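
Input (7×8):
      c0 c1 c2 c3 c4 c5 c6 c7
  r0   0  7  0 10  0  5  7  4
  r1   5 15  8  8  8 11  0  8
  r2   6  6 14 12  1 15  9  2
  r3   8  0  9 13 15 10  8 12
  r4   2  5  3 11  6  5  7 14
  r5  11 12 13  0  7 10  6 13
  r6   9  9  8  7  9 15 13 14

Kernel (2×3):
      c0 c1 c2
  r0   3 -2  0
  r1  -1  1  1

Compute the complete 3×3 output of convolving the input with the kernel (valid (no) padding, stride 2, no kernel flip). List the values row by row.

4 -12 -7
7 37 -24
10 -19 17

Output[0,0]: The receptive field on the input at this output position is [0 7 0 / 5 15 8]. Elementwise product with the kernel and sum: 0·3 + 7·-2 + 5·-1 + 15·1 + 8·1.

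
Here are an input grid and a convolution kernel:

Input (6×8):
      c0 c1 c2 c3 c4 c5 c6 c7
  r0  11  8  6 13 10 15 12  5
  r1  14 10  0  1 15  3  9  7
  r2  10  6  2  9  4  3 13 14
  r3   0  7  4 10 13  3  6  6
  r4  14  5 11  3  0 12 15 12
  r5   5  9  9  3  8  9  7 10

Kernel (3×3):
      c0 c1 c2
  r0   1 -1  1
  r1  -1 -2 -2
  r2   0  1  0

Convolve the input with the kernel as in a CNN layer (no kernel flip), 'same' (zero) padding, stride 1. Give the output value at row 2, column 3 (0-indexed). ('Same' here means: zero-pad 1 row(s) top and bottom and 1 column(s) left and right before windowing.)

The receptive field on the zero-padded input at this output position is [0 1 15 / 2 9 4 / 4 10 13]. Elementwise product with the kernel and sum: 0·1 + 1·-1 + 15·1 + 2·-1 + 9·-2 + 4·-2 + 10·1.

-4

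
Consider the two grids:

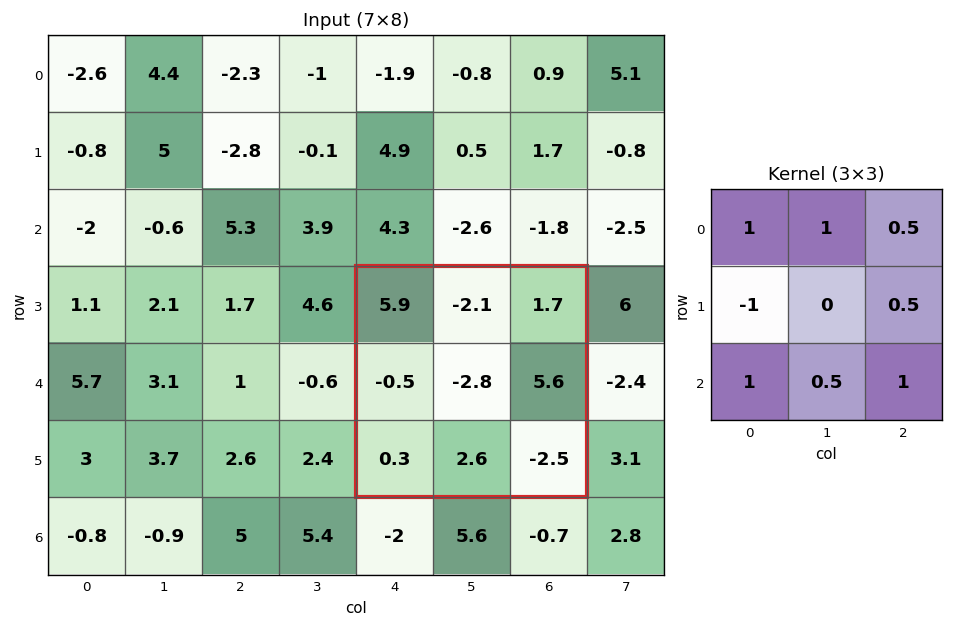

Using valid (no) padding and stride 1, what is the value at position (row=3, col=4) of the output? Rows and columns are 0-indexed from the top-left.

7.05

The receptive field on the input at this output position is [5.9 -2.1 1.7 / -0.5 -2.8 5.6 / 0.3 2.6 -2.5]. Elementwise product with the kernel and sum: 5.9·1 + -2.1·1 + 1.7·0.5 + -0.5·-1 + 5.6·0.5 + 0.3·1 + 2.6·0.5 + -2.5·1.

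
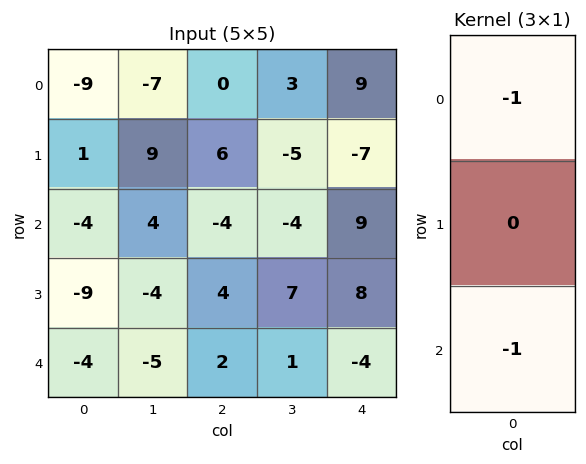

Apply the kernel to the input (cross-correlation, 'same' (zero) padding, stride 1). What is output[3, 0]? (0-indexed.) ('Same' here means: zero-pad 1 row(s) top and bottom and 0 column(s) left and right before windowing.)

The receptive field on the zero-padded input at this output position is [-4 / -9 / -4]. Elementwise product with the kernel and sum: -4·-1 + -4·-1.

8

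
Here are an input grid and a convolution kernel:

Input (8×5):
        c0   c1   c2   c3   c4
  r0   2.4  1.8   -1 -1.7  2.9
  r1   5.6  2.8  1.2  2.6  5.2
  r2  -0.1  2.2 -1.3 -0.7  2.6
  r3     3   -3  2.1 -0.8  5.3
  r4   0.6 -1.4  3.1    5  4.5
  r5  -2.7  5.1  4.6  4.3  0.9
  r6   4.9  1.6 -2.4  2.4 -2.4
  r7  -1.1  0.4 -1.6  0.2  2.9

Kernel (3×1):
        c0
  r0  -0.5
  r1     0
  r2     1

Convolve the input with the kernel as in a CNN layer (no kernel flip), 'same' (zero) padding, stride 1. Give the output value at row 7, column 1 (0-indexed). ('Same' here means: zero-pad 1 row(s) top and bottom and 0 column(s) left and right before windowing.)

-0.8

The receptive field on the zero-padded input at this output position is [1.6 / 0.4 / 0]. Elementwise product with the kernel and sum: 1.6·-0.5 + 0·1.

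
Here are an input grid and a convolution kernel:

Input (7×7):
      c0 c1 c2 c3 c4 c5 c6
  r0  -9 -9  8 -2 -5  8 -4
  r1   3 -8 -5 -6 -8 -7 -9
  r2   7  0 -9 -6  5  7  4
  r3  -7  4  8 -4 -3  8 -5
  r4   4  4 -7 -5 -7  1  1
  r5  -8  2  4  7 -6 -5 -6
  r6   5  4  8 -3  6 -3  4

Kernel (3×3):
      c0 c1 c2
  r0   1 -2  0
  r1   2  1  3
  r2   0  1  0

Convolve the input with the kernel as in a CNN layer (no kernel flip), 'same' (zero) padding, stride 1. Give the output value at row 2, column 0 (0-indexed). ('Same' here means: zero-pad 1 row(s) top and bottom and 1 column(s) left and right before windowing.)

-6

The receptive field on the zero-padded input at this output position is [0 3 -8 / 0 7 0 / 0 -7 4]. Elementwise product with the kernel and sum: 0·1 + 3·-2 + 0·2 + 7·1 + 0·3 + -7·1.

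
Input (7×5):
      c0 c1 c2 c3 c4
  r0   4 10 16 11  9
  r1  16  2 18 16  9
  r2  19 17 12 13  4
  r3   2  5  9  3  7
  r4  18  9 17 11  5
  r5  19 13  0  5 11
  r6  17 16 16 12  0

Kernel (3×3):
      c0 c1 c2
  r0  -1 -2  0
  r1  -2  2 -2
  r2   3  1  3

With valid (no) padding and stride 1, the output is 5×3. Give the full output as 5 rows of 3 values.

Output[0,0]: The receptive field on the input at this output position is [4 10 16 / 16 2 18 / 19 17 12]. Elementwise product with the kernel and sum: 4·-1 + 10·-2 + 16·-2 + 2·2 + 18·-2 + 19·3 + 17·1 + 12·3.

22 60 1
-10 -41 -5
49 38 13
6 25 1
67 21 9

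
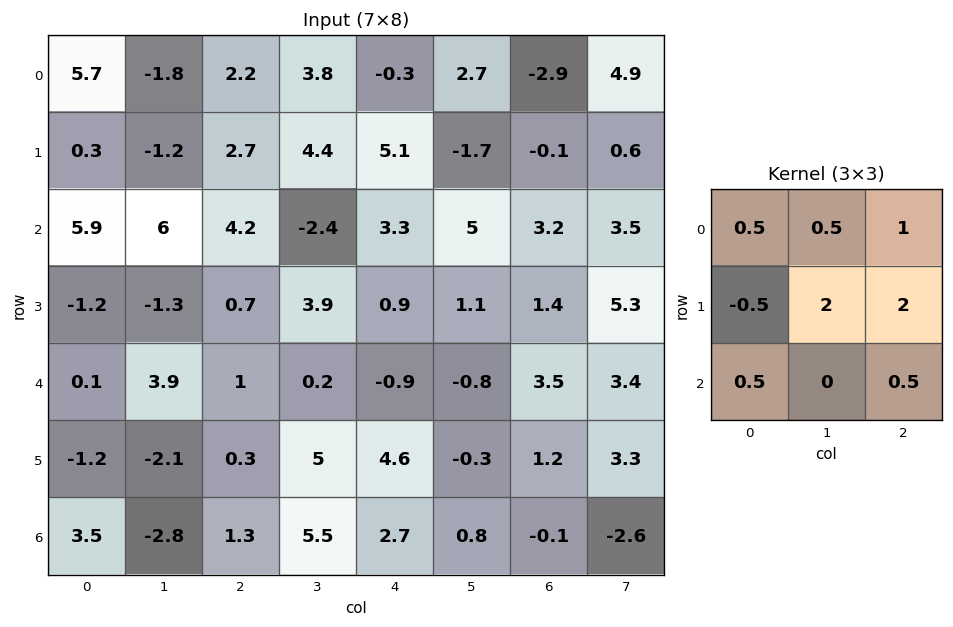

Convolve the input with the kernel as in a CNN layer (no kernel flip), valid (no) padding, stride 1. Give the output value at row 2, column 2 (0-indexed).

The receptive field on the input at this output position is [4.2 -2.4 3.3 / 0.7 3.9 0.9 / 1 0.2 -0.9]. Elementwise product with the kernel and sum: 4.2·0.5 + -2.4·0.5 + 3.3·1 + 0.7·-0.5 + 3.9·2 + 0.9·2 + 1·0.5 + -0.9·0.5.

13.5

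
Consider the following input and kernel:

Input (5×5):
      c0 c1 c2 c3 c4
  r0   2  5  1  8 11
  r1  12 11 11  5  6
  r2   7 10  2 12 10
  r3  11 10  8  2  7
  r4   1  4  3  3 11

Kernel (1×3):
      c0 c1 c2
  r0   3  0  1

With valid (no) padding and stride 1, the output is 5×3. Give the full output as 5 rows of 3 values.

7 23 14
47 38 39
23 42 16
41 32 31
6 15 20

Output[0,0]: The receptive field on the input at this output position is [2 5 1]. Elementwise product with the kernel and sum: 2·3 + 1·1.
Output[0,1]: The receptive field on the input at this output position is [5 1 8]. Elementwise product with the kernel and sum: 5·3 + 8·1.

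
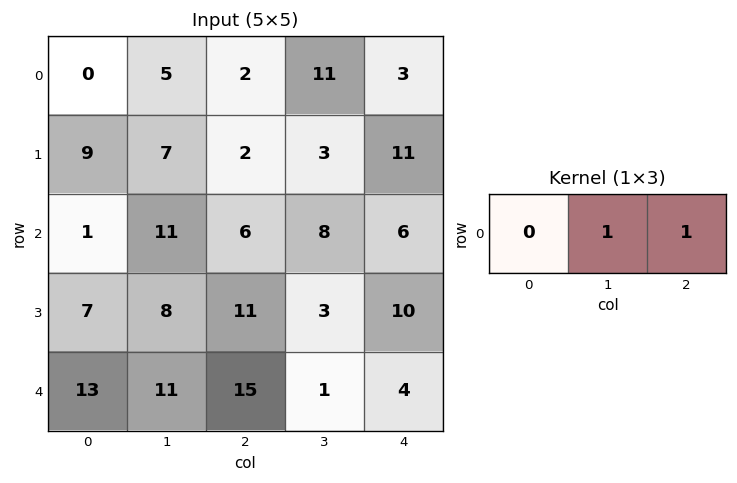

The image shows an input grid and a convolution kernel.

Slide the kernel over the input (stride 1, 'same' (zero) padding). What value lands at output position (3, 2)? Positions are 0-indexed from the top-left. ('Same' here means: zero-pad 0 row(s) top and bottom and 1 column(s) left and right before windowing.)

14

The receptive field on the zero-padded input at this output position is [8 11 3]. Elementwise product with the kernel and sum: 11·1 + 3·1.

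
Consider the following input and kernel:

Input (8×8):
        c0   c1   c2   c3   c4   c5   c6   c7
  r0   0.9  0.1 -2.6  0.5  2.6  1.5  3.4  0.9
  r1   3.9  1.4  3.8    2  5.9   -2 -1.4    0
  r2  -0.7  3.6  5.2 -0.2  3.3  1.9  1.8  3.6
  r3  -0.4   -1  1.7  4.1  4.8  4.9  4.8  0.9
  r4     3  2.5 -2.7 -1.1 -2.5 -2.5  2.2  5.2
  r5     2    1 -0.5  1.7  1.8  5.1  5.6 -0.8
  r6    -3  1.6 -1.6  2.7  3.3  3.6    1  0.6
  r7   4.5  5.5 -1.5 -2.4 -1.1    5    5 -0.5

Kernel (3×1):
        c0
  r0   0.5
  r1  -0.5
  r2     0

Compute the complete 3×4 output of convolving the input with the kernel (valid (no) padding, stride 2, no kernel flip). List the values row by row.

Output[0,0]: The receptive field on the input at this output position is [0.9 / 3.9 / -0.7]. Elementwise product with the kernel and sum: 0.9·0.5 + 3.9·-0.5.

-1.5 -3.2 -1.65 2.4
-0.15 1.75 -0.75 -1.5
0.5 -1.1 -2.15 -1.7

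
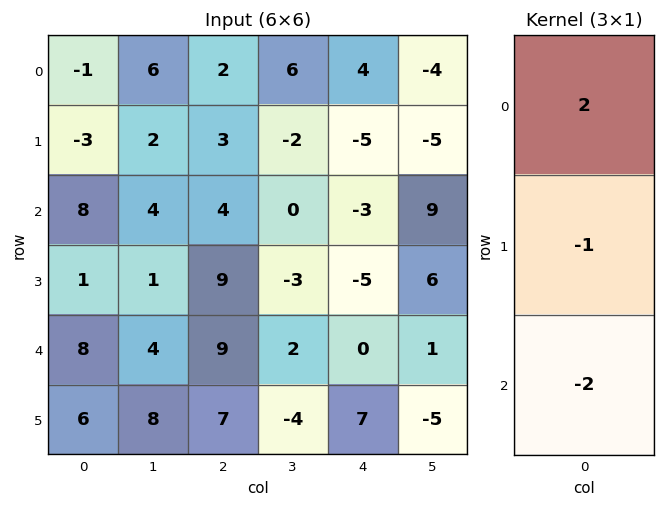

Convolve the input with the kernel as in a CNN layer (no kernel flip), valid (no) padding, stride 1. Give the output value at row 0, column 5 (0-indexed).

-21

The receptive field on the input at this output position is [-4 / -5 / 9]. Elementwise product with the kernel and sum: -4·2 + -5·-1 + 9·-2.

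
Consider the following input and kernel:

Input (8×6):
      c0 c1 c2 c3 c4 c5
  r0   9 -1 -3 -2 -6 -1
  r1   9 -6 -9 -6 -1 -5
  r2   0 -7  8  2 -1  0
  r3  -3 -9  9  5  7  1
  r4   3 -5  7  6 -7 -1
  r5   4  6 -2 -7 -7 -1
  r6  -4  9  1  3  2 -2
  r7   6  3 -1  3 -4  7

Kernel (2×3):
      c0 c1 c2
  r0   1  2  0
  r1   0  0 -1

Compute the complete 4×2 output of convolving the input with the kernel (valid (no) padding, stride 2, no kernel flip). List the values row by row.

Output[0,0]: The receptive field on the input at this output position is [9 -1 -3 / 9 -6 -9]. Elementwise product with the kernel and sum: 9·1 + -1·2 + -9·-1.
Output[0,1]: The receptive field on the input at this output position is [-3 -2 -6 / -9 -6 -1]. Elementwise product with the kernel and sum: -3·1 + -2·2 + -1·-1.

16 -6
-23 5
-5 26
15 11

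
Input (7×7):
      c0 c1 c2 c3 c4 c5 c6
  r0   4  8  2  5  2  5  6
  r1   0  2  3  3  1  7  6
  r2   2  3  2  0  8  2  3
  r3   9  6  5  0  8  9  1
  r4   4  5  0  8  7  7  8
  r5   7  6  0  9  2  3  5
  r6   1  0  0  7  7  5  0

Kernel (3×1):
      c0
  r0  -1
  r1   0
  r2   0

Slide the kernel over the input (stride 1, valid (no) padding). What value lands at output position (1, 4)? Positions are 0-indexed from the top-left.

The receptive field on the input at this output position is [1 / 8 / 8]. Elementwise product with the kernel and sum: 1·-1.

-1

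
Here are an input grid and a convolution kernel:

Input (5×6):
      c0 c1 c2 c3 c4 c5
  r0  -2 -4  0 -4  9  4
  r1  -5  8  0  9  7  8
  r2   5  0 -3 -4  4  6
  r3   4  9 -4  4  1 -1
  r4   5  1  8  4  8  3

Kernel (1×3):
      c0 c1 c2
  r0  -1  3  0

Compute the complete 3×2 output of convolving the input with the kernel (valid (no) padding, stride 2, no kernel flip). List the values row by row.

Output[0,0]: The receptive field on the input at this output position is [-2 -4 0]. Elementwise product with the kernel and sum: -2·-1 + -4·3.
Output[0,1]: The receptive field on the input at this output position is [0 -4 9]. Elementwise product with the kernel and sum: 0·-1 + -4·3.

-10 -12
-5 -9
-2 4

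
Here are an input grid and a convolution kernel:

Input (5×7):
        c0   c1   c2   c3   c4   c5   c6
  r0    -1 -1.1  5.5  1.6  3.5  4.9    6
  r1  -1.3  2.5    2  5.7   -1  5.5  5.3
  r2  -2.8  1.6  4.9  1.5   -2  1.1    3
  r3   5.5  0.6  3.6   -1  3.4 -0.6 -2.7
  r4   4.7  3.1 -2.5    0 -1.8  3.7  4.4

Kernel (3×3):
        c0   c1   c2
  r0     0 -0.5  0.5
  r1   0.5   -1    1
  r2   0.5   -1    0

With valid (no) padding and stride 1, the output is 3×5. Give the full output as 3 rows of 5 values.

Output[0,0]: The receptive field on the input at this output position is [-1 -1.1 5.5 / -1.3 2.5 2 / -2.8 1.6 4.9]. Elementwise product with the kernel and sum: -1.1·-0.5 + 5.5·0.5 + -1.3·0.5 + 2.5·-1 + 2·1 + -2.8·0.5 + 1.6·-1.
Output[0,1]: The receptive field on the input at this output position is [-1.1 5.5 1.6 / 2.5 2 5.7 / 1.6 4.9 1.5]. Elementwise product with the kernel and sum: 5.5·-0.5 + 1.6·0.5 + 2.5·0.5 + 2·-1 + 5.7·1 + 1.6·0.5 + 4.9·-1.

-0.85 -1.1 -3.8 12.8 -2.25
3.8 -4.05 -1.6 3.2 3.1
6.65 -1.95 3.2 -1.15 -4.05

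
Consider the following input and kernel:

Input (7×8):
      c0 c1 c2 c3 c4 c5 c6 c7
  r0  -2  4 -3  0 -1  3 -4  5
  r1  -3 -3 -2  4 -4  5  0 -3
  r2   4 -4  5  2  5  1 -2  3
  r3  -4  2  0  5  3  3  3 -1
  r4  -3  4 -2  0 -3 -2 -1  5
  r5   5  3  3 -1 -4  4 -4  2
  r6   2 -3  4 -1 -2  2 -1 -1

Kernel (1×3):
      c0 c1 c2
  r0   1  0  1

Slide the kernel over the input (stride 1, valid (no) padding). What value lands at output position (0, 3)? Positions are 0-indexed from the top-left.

The receptive field on the input at this output position is [0 -1 3]. Elementwise product with the kernel and sum: 0·1 + 3·1.

3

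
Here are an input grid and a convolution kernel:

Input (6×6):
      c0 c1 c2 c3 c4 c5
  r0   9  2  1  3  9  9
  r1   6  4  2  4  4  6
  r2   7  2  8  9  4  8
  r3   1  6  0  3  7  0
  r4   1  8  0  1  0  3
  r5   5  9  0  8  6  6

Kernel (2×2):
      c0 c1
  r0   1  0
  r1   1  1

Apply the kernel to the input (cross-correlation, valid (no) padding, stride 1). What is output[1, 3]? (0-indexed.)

The receptive field on the input at this output position is [4 4 / 9 4]. Elementwise product with the kernel and sum: 4·1 + 9·1 + 4·1.

17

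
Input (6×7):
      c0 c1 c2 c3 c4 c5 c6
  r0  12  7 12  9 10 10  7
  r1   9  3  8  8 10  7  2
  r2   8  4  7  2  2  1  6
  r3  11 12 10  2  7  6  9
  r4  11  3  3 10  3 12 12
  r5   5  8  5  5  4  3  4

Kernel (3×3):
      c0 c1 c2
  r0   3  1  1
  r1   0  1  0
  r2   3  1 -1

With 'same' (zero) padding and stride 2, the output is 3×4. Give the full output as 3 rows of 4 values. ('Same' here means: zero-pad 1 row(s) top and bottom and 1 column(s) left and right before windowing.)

18 21 37 30
19 76 50 56
31 75 38 52

Output[0,0]: The receptive field on the zero-padded input at this output position is [0 0 0 / 0 12 7 / 0 9 3]. Elementwise product with the kernel and sum: 0·3 + 0·1 + 0·1 + 12·1 + 0·3 + 9·1 + 3·-1.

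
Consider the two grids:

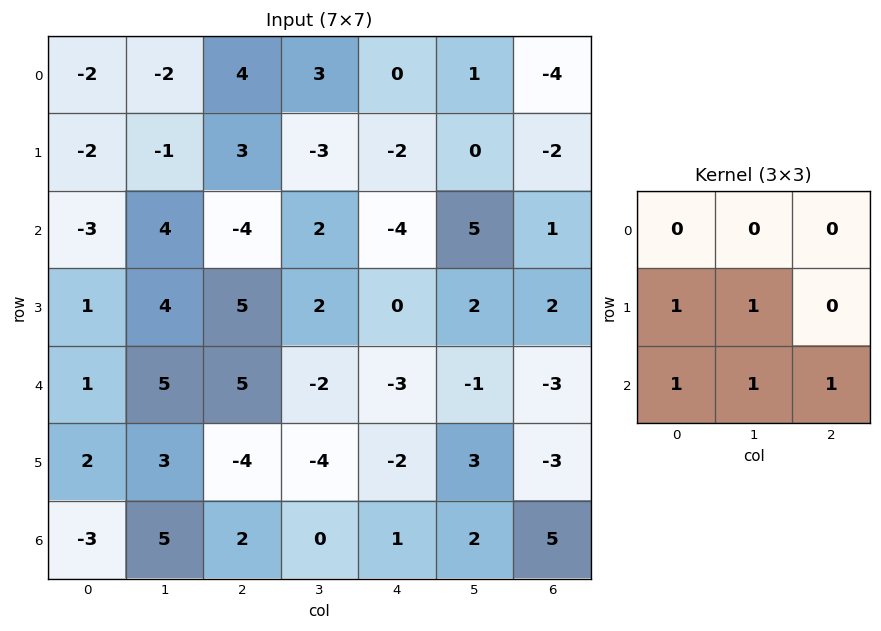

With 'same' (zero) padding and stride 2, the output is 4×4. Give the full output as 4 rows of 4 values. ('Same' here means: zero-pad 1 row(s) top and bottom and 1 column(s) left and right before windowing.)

Output[0,0]: The receptive field on the zero-padded input at this output position is [0 0 0 / 0 -2 -2 / 0 -2 -1]. Elementwise product with the kernel and sum: 0·1 + -2·1 + 0·1 + -2·1 + -1·1.

-5 1 -2 -5
2 11 2 10
6 5 -8 -4
-3 7 1 7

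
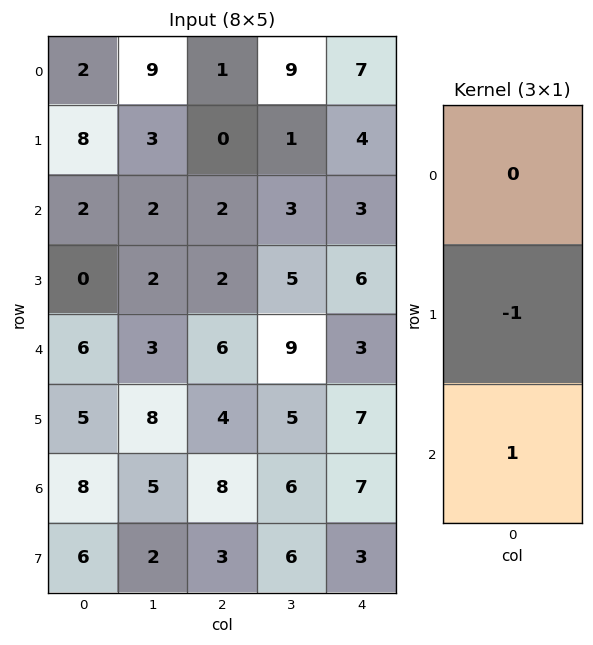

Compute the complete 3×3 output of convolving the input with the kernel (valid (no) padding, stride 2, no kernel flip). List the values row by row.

Output[0,0]: The receptive field on the input at this output position is [2 / 8 / 2]. Elementwise product with the kernel and sum: 8·-1 + 2·1.

-6 2 -1
6 4 -3
3 4 0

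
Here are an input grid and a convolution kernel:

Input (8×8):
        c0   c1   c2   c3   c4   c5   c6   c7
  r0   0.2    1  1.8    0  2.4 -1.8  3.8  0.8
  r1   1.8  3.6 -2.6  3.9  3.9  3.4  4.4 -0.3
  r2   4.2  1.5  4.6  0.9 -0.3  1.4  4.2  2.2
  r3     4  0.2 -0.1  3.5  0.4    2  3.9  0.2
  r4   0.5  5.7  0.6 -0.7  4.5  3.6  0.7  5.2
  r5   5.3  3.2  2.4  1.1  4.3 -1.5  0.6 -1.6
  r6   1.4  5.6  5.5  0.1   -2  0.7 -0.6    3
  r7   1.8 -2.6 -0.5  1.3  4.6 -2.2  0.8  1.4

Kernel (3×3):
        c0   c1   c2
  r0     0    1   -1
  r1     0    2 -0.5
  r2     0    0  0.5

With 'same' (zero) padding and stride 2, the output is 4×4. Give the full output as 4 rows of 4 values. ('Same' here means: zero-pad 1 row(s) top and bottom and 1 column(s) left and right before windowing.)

Output[0,0]: The receptive field on the zero-padded input at this output position is [0 0 0 / 0 0.2 1 / 0 1.8 3.6]. Elementwise product with the kernel and sum: 0·1 + 0·-1 + 0.2·2 + 1·-0.5 + 3.6·0.5.

1.7 5.55 7.4 7.05
5.95 4 0.2 12.1
3.55 -1.5 4.85 1.7
0.8 12.9 0.35 0.2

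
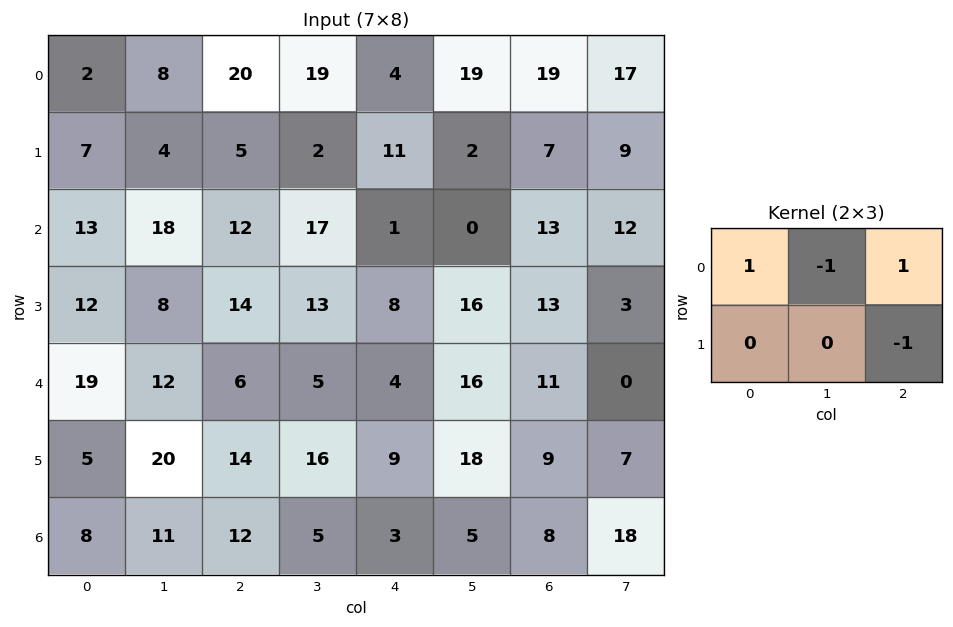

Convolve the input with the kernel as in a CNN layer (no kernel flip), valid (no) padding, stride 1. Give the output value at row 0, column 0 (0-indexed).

The receptive field on the input at this output position is [2 8 20 / 7 4 5]. Elementwise product with the kernel and sum: 2·1 + 8·-1 + 20·1 + 5·-1.

9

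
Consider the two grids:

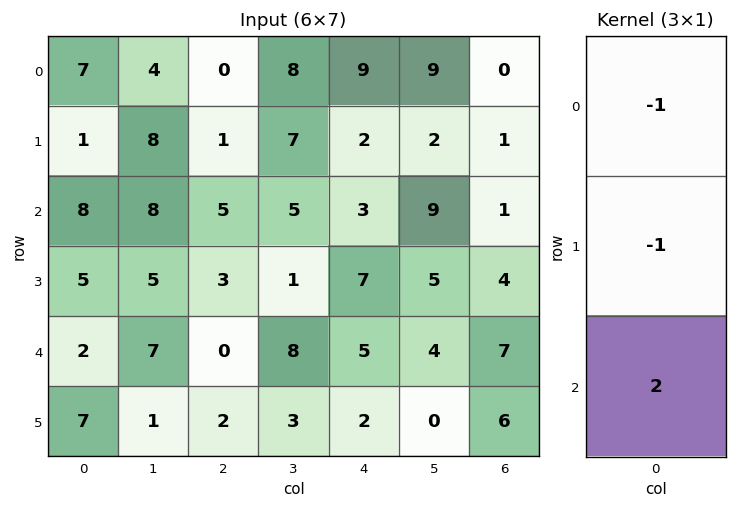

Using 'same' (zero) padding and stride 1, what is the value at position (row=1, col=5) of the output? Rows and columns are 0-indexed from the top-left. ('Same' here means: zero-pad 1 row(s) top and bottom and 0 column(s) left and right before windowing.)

The receptive field on the zero-padded input at this output position is [9 / 2 / 9]. Elementwise product with the kernel and sum: 9·-1 + 2·-1 + 9·2.

7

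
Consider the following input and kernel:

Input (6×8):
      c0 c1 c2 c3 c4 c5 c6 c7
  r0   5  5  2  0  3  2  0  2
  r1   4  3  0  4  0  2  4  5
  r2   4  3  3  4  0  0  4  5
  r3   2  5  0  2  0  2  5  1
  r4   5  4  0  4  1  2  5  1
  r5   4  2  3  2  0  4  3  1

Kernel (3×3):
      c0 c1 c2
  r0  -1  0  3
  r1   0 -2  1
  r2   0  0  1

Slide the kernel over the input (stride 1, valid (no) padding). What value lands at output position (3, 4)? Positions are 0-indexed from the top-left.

19

The receptive field on the input at this output position is [0 2 5 / 1 2 5 / 0 4 3]. Elementwise product with the kernel and sum: 0·-1 + 5·3 + 2·-2 + 5·1 + 3·1.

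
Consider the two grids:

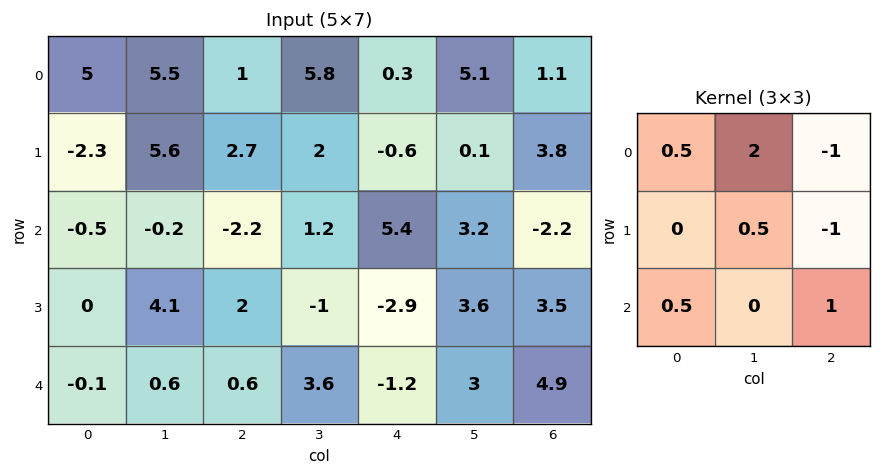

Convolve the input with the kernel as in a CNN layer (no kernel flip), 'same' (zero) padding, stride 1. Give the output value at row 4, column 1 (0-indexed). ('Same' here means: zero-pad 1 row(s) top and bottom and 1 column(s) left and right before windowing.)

The receptive field on the zero-padded input at this output position is [0 4.1 2 / -0.1 0.6 0.6 / 0 0 0]. Elementwise product with the kernel and sum: 0·0.5 + 4.1·2 + 2·-1 + 0.6·0.5 + 0.6·-1 + 0·0.5 + 0·1.

5.9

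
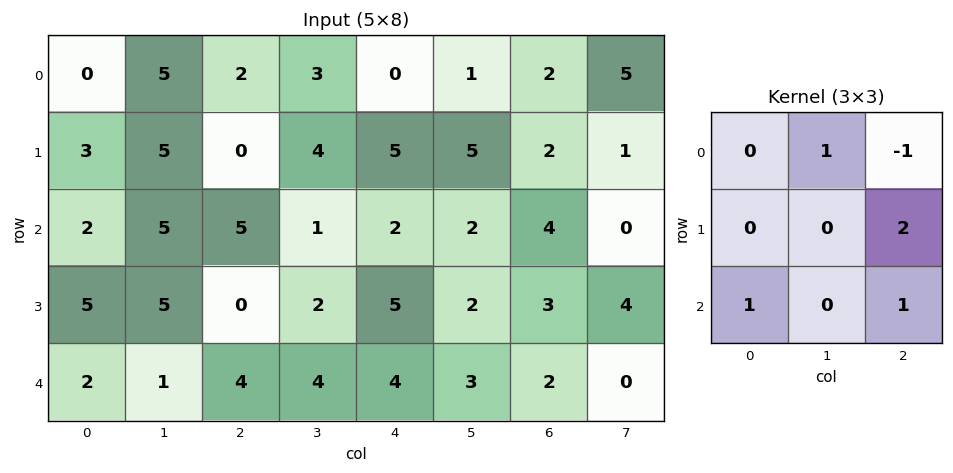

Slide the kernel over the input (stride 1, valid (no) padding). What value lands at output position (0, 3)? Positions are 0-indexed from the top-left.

12

The receptive field on the input at this output position is [3 0 1 / 4 5 5 / 1 2 2]. Elementwise product with the kernel and sum: 0·1 + 1·-1 + 5·2 + 1·1 + 2·1.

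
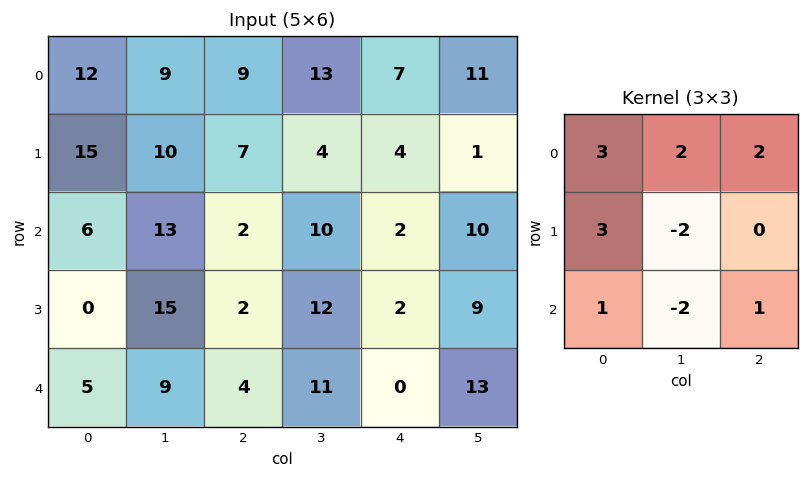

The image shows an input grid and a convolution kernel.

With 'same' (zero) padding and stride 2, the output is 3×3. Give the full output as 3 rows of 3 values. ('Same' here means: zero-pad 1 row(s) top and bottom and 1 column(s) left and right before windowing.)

-44 9 22
53 110 65
20 92 91

Output[0,0]: The receptive field on the zero-padded input at this output position is [0 0 0 / 0 12 9 / 0 15 10]. Elementwise product with the kernel and sum: 0·3 + 0·2 + 0·2 + 0·3 + 12·-2 + 0·1 + 15·-2 + 10·1.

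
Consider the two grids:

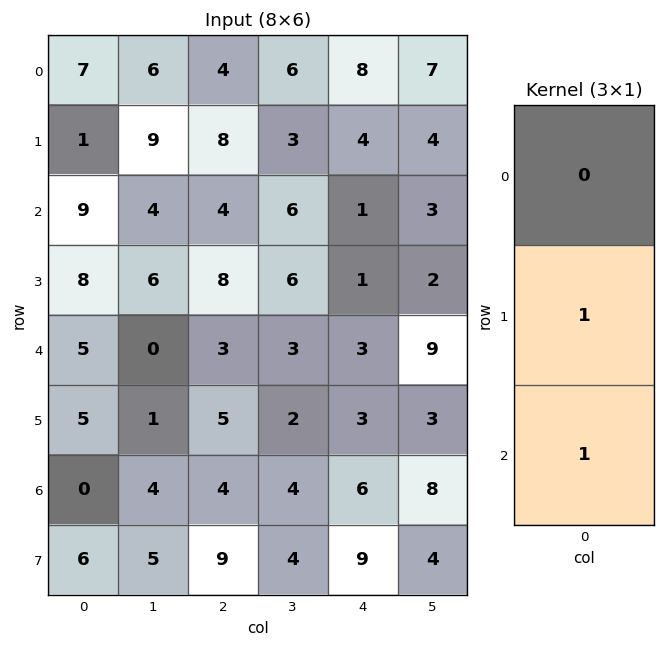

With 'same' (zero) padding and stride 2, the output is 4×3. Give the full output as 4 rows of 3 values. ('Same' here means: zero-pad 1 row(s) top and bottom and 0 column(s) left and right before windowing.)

Output[0,0]: The receptive field on the zero-padded input at this output position is [0 / 7 / 1]. Elementwise product with the kernel and sum: 7·1 + 1·1.
Output[0,1]: The receptive field on the zero-padded input at this output position is [0 / 4 / 8]. Elementwise product with the kernel and sum: 4·1 + 8·1.

8 12 12
17 12 2
10 8 6
6 13 15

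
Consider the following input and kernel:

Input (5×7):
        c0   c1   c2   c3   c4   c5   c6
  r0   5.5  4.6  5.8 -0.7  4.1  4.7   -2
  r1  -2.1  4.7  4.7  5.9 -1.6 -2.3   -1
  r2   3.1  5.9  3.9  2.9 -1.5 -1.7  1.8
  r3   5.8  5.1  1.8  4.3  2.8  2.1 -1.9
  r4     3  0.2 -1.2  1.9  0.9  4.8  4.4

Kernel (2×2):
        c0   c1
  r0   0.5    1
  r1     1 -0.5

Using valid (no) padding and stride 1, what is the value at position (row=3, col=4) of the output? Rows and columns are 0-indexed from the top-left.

The receptive field on the input at this output position is [2.8 2.1 / 0.9 4.8]. Elementwise product with the kernel and sum: 2.8·0.5 + 2.1·1 + 0.9·1 + 4.8·-0.5.

2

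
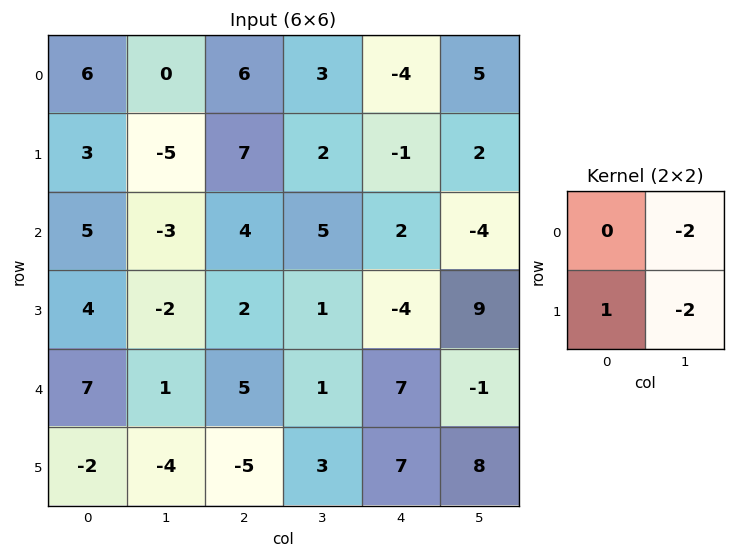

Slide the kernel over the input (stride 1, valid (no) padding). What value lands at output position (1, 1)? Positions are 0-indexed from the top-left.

The receptive field on the input at this output position is [-5 7 / -3 4]. Elementwise product with the kernel and sum: 7·-2 + -3·1 + 4·-2.

-25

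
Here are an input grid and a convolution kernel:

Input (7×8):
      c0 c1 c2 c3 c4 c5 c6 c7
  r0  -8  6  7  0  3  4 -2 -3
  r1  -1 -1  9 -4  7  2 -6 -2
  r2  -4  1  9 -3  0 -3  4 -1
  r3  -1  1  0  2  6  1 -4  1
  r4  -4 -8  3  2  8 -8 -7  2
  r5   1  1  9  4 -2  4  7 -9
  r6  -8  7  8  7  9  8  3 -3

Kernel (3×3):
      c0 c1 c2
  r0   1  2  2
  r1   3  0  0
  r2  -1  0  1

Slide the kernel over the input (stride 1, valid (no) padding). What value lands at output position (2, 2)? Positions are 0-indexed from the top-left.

8

The receptive field on the input at this output position is [9 -3 0 / 0 2 6 / 3 2 8]. Elementwise product with the kernel and sum: 9·1 + -3·2 + 0·2 + 0·3 + 3·-1 + 8·1.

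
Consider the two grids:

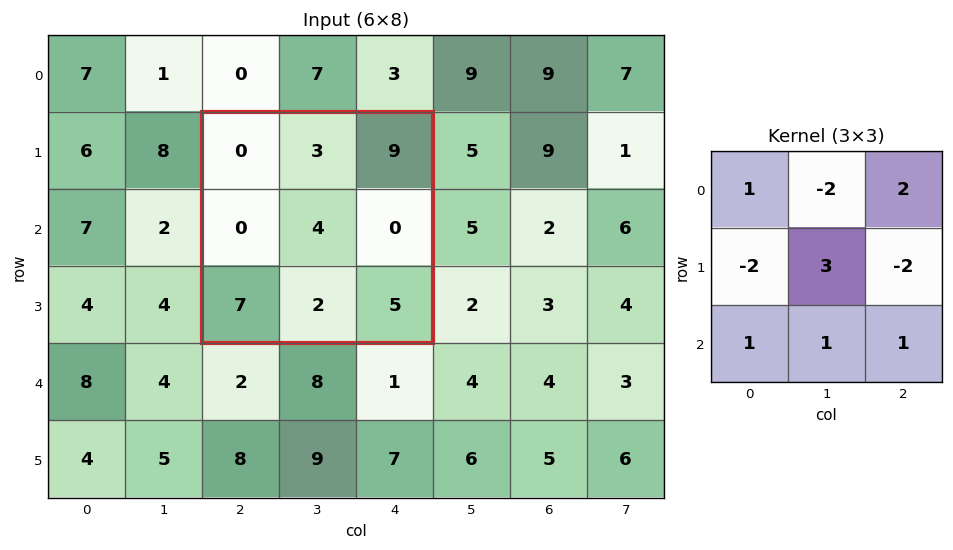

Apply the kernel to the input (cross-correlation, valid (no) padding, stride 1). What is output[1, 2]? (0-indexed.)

38

The receptive field on the input at this output position is [0 3 9 / 0 4 0 / 7 2 5]. Elementwise product with the kernel and sum: 0·1 + 3·-2 + 9·2 + 0·-2 + 4·3 + 0·-2 + 7·1 + 2·1 + 5·1.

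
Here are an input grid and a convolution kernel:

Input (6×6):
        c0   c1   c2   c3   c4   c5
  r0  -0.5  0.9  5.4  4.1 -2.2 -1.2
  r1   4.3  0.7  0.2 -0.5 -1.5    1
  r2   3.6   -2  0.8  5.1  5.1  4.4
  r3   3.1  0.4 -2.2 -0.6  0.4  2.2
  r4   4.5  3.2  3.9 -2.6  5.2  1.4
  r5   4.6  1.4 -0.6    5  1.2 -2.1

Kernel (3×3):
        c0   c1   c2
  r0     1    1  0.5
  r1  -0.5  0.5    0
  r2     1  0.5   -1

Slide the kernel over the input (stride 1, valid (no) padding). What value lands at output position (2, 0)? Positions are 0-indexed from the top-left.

2.85

The receptive field on the input at this output position is [3.6 -2 0.8 / 3.1 0.4 -2.2 / 4.5 3.2 3.9]. Elementwise product with the kernel and sum: 3.6·1 + -2·1 + 0.8·0.5 + 3.1·-0.5 + 0.4·0.5 + 4.5·1 + 3.2·0.5 + 3.9·-1.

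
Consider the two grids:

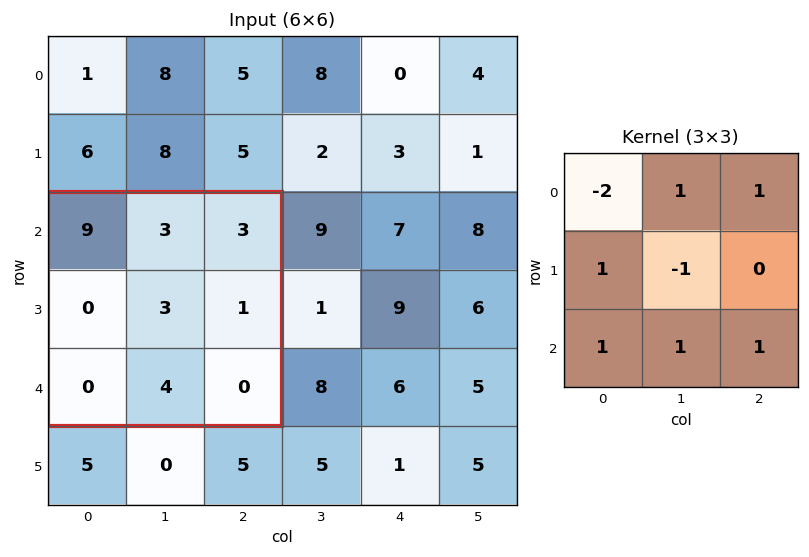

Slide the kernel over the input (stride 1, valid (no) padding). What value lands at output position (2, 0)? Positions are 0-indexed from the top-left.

-11

The receptive field on the input at this output position is [9 3 3 / 0 3 1 / 0 4 0]. Elementwise product with the kernel and sum: 9·-2 + 3·1 + 3·1 + 0·1 + 3·-1 + 0·1 + 4·1 + 0·1.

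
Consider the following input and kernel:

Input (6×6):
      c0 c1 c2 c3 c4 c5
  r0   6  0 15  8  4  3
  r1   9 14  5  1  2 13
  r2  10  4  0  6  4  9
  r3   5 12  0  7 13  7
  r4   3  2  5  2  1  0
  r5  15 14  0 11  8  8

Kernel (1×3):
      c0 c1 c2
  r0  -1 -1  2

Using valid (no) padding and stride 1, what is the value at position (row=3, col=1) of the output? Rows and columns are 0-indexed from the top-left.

The receptive field on the input at this output position is [12 0 7]. Elementwise product with the kernel and sum: 12·-1 + 0·-1 + 7·2.

2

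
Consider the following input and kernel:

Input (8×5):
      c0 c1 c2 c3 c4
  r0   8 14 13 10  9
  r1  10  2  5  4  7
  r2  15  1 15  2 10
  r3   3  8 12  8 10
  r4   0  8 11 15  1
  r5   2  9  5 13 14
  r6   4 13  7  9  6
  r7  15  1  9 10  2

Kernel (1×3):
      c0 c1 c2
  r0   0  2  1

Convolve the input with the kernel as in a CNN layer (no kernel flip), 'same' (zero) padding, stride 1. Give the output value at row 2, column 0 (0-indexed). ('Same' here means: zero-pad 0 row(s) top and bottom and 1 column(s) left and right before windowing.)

The receptive field on the zero-padded input at this output position is [0 15 1]. Elementwise product with the kernel and sum: 15·2 + 1·1.

31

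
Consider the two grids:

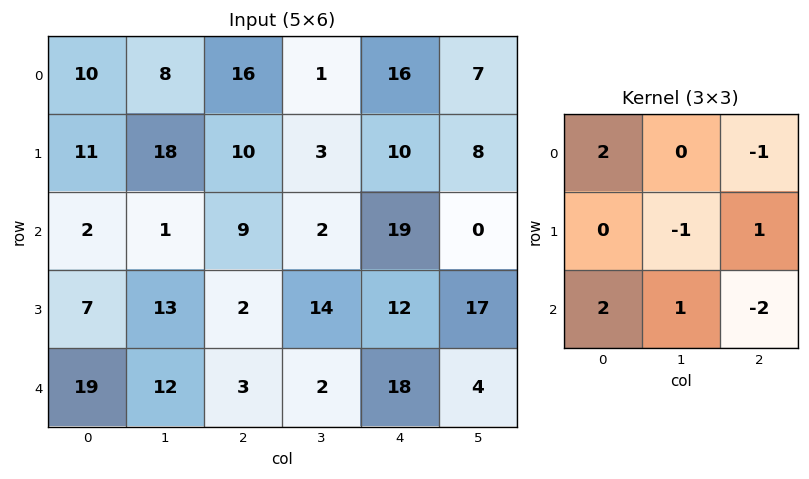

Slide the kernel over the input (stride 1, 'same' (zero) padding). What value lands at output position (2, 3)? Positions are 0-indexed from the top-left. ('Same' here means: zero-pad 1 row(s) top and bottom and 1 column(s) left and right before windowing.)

The receptive field on the zero-padded input at this output position is [10 3 10 / 9 2 19 / 2 14 12]. Elementwise product with the kernel and sum: 10·2 + 10·-1 + 2·-1 + 19·1 + 2·2 + 14·1 + 12·-2.

21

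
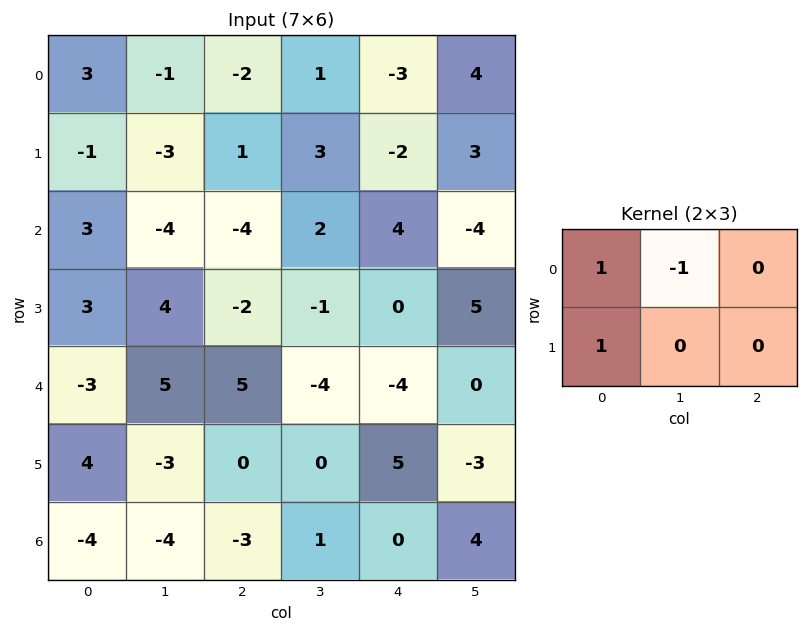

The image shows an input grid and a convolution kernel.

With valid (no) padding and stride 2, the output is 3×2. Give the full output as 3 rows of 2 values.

3 -2
10 -8
-4 9

Output[0,0]: The receptive field on the input at this output position is [3 -1 -2 / -1 -3 1]. Elementwise product with the kernel and sum: 3·1 + -1·-1 + -1·1.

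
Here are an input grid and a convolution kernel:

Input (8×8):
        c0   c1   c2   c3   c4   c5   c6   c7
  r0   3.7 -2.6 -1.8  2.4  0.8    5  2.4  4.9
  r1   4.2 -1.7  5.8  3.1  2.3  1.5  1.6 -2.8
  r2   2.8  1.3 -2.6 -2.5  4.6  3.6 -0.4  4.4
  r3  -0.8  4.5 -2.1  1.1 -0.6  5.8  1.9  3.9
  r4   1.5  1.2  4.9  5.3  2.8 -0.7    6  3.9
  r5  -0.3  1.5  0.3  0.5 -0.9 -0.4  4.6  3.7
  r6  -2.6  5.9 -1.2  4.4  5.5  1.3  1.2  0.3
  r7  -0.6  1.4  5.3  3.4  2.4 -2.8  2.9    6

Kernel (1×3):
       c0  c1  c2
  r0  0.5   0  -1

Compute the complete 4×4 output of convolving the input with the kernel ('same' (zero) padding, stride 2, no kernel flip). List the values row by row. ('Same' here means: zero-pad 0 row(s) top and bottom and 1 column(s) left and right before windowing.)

Output[0,0]: The receptive field on the zero-padded input at this output position is [0 3.7 -2.6]. Elementwise product with the kernel and sum: 0·0.5 + -2.6·-1.

2.6 -3.7 -3.8 -2.4
-1.3 3.15 -4.85 -2.6
-1.2 -4.7 3.35 -4.25
-5.9 -1.45 0.9 0.35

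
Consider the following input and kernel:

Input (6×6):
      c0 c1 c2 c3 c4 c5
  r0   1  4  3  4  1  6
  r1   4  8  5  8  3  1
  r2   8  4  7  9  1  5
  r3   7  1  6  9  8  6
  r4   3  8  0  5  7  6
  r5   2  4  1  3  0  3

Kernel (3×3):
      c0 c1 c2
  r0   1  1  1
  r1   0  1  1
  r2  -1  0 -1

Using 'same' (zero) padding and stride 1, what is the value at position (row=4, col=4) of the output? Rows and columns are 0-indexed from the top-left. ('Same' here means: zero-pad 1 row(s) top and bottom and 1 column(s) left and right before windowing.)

30

The receptive field on the zero-padded input at this output position is [9 8 6 / 5 7 6 / 3 0 3]. Elementwise product with the kernel and sum: 9·1 + 8·1 + 6·1 + 7·1 + 6·1 + 3·-1 + 3·-1.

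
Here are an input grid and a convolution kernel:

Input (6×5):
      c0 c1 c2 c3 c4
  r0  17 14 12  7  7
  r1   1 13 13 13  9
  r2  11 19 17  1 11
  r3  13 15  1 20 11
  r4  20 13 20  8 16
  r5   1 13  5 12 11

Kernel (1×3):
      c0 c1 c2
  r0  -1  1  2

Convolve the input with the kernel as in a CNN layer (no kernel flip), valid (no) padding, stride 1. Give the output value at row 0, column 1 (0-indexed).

12

The receptive field on the input at this output position is [14 12 7]. Elementwise product with the kernel and sum: 14·-1 + 12·1 + 7·2.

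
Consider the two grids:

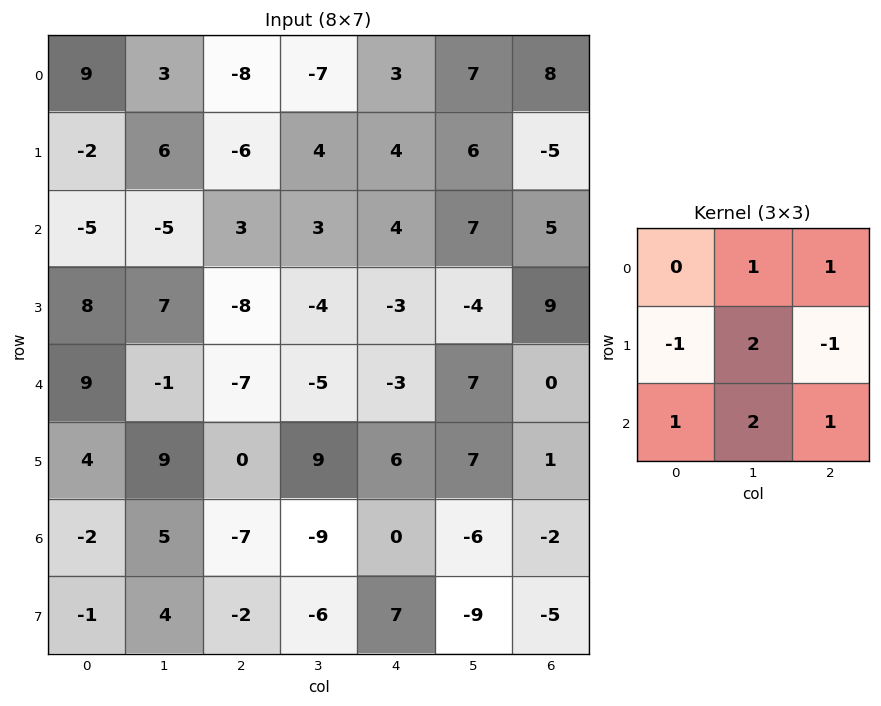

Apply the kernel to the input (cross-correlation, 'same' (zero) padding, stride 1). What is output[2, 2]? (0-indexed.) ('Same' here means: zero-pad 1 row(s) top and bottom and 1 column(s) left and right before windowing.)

-7

The receptive field on the zero-padded input at this output position is [6 -6 4 / -5 3 3 / 7 -8 -4]. Elementwise product with the kernel and sum: -6·1 + 4·1 + -5·-1 + 3·2 + 3·-1 + 7·1 + -8·2 + -4·1.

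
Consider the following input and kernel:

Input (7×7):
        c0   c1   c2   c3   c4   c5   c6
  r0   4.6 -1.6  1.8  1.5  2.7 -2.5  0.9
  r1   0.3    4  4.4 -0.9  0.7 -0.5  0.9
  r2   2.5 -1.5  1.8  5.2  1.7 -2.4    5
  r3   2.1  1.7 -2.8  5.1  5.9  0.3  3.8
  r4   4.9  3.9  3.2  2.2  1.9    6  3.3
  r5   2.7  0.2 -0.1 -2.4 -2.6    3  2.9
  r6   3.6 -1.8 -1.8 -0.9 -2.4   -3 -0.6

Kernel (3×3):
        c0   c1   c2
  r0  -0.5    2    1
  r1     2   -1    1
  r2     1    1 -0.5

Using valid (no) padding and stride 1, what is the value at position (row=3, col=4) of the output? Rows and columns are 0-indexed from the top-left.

The receptive field on the input at this output position is [5.9 0.3 3.8 / 1.9 6 3.3 / -2.6 3 2.9]. Elementwise product with the kernel and sum: 5.9·-0.5 + 0.3·2 + 3.8·1 + 1.9·2 + 6·-1 + 3.3·1 + -2.6·1 + 3·1 + 2.9·-0.5.

1.5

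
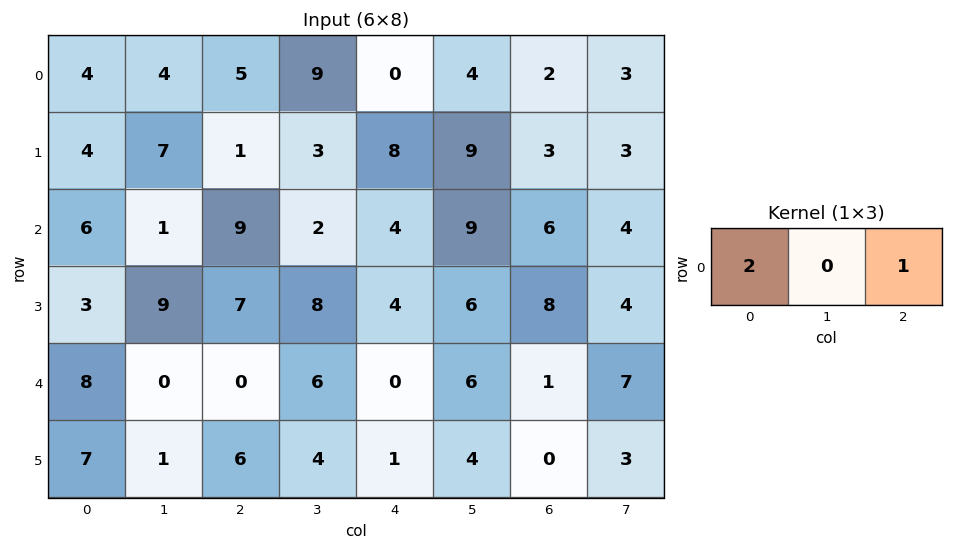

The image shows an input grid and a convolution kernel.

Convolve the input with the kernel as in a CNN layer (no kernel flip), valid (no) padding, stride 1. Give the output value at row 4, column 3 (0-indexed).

The receptive field on the input at this output position is [6 0 6]. Elementwise product with the kernel and sum: 6·2 + 6·1.

18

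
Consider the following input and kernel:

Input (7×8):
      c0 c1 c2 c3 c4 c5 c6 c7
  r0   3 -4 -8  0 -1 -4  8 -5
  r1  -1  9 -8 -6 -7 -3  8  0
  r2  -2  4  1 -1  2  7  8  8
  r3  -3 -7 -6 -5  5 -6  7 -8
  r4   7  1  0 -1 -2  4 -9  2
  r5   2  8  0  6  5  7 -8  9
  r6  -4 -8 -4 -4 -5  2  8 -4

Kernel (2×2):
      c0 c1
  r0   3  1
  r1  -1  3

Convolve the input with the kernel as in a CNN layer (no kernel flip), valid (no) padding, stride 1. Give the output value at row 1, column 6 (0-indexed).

The receptive field on the input at this output position is [8 0 / 8 8]. Elementwise product with the kernel and sum: 8·3 + 0·1 + 8·-1 + 8·3.

40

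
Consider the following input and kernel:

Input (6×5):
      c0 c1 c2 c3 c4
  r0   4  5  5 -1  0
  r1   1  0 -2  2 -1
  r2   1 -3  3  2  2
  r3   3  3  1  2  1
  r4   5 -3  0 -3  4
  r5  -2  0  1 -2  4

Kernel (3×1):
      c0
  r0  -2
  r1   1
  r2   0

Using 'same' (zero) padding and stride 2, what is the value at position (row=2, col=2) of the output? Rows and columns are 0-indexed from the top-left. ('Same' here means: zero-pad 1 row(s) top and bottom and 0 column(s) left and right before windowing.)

The receptive field on the zero-padded input at this output position is [1 / 4 / 4]. Elementwise product with the kernel and sum: 1·-2 + 4·1.

2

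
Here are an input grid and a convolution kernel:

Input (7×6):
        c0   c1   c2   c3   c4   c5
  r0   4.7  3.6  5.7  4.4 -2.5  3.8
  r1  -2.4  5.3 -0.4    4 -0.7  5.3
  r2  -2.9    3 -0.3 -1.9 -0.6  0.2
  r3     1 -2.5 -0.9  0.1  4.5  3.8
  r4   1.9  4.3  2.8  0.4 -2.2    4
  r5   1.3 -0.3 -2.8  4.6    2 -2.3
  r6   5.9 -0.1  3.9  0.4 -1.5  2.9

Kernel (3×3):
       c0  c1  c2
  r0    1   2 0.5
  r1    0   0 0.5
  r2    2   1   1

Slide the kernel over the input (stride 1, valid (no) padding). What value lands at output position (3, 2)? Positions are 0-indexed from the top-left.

1.45

The receptive field on the input at this output position is [-0.9 0.1 4.5 / 2.8 0.4 -2.2 / -2.8 4.6 2]. Elementwise product with the kernel and sum: -0.9·1 + 0.1·2 + 4.5·0.5 + -2.2·0.5 + -2.8·2 + 4.6·1 + 2·1.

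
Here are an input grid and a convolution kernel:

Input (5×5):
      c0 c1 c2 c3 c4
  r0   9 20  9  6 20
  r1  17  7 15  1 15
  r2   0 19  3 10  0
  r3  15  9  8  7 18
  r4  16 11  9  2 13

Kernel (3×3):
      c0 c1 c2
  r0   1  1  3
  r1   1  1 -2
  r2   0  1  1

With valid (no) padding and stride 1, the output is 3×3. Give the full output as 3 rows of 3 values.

Output[0,0]: The receptive field on the input at this output position is [9 20 9 / 17 7 15 / 0 19 3]. Elementwise product with the kernel and sum: 9·1 + 20·1 + 9·3 + 17·1 + 7·1 + 15·-2 + 19·1 + 3·1.

72 80 71
99 42 99
56 66 7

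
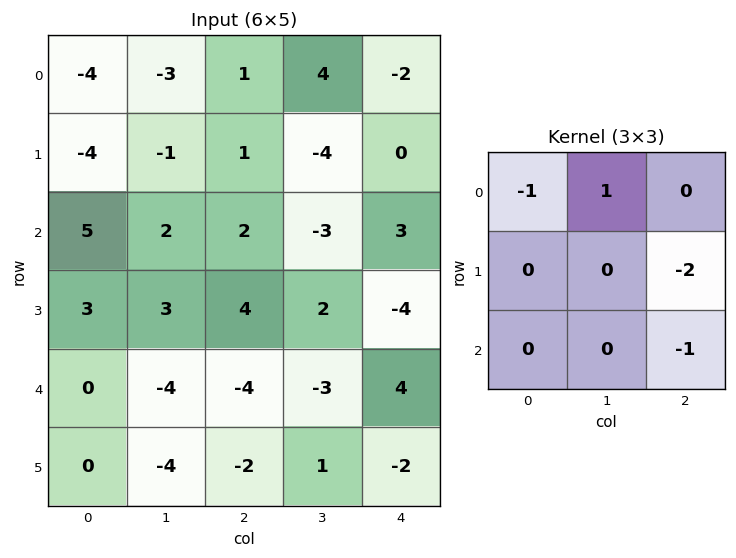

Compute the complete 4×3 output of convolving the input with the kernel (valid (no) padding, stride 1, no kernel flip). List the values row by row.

-3 15 0
-5 6 -7
-7 -1 -1
10 6 -8

Output[0,0]: The receptive field on the input at this output position is [-4 -3 1 / -4 -1 1 / 5 2 2]. Elementwise product with the kernel and sum: -4·-1 + -3·1 + 1·-2 + 2·-1.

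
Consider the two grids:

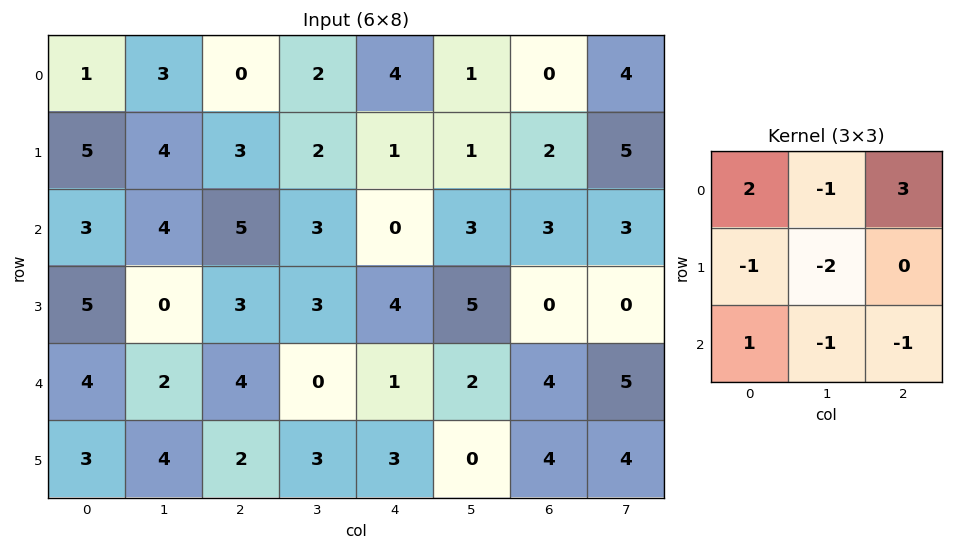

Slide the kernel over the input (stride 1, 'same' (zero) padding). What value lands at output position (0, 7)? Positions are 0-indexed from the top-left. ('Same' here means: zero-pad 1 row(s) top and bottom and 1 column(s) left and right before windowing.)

-11

The receptive field on the zero-padded input at this output position is [0 0 0 / 0 4 0 / 2 5 0]. Elementwise product with the kernel and sum: 0·2 + 0·-1 + 0·3 + 0·-1 + 4·-2 + 2·1 + 5·-1 + 0·-1.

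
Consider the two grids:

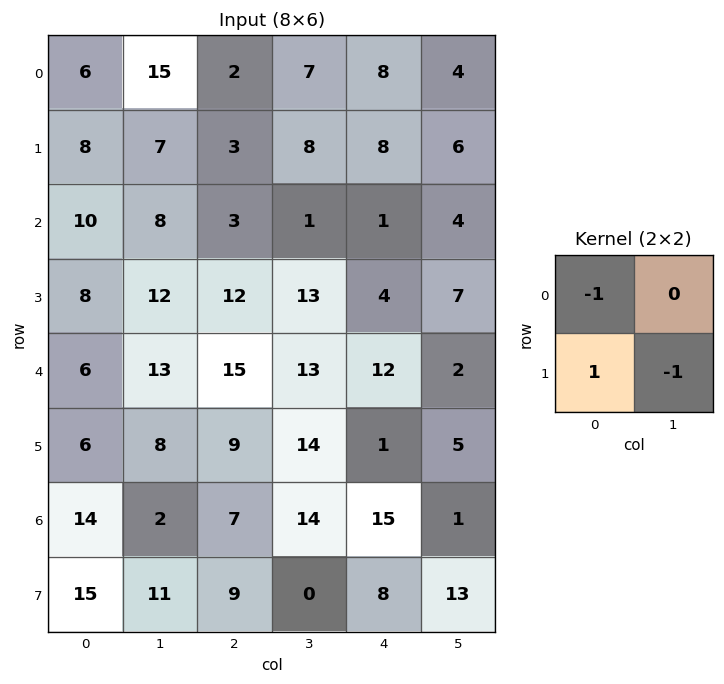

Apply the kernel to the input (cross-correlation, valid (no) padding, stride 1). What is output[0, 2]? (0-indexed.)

The receptive field on the input at this output position is [2 7 / 3 8]. Elementwise product with the kernel and sum: 2·-1 + 3·1 + 8·-1.

-7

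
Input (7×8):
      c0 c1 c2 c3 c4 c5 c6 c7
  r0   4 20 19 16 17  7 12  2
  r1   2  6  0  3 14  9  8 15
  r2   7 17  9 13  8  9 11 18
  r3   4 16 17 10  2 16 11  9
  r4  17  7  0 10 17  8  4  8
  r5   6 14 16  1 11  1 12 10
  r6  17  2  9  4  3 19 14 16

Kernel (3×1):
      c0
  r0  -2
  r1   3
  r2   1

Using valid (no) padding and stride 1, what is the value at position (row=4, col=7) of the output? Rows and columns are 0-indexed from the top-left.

The receptive field on the input at this output position is [8 / 10 / 16]. Elementwise product with the kernel and sum: 8·-2 + 10·3 + 16·1.

30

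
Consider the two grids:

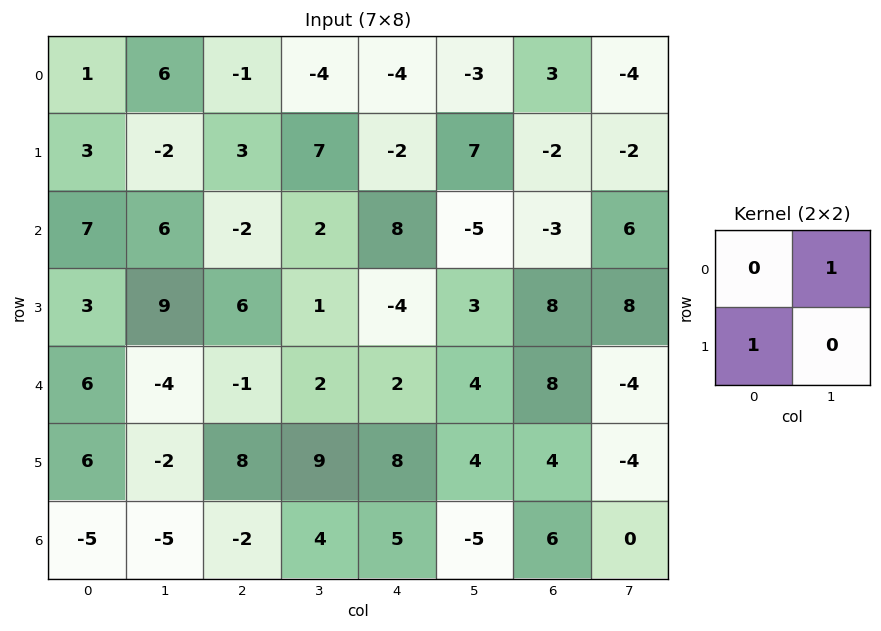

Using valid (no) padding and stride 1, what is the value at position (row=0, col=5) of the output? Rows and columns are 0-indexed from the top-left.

The receptive field on the input at this output position is [-3 3 / 7 -2]. Elementwise product with the kernel and sum: 3·1 + 7·1.

10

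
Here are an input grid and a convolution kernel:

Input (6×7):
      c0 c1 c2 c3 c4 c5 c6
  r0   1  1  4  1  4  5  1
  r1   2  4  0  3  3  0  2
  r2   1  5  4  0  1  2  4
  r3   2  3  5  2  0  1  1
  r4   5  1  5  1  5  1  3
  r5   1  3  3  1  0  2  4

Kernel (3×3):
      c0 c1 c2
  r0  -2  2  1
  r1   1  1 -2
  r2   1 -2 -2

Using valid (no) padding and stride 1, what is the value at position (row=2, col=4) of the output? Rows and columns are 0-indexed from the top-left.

The receptive field on the input at this output position is [1 2 4 / 0 1 1 / 5 1 3]. Elementwise product with the kernel and sum: 1·-2 + 2·2 + 4·1 + 0·1 + 1·1 + 1·-2 + 5·1 + 1·-2 + 3·-2.

2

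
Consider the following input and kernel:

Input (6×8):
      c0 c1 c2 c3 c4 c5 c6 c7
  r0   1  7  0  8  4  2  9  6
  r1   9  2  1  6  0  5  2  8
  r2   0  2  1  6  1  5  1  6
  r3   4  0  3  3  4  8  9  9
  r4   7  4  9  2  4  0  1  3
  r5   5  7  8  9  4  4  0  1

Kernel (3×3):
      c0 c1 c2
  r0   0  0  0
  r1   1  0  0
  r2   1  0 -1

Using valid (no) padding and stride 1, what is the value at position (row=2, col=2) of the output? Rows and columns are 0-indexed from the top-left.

8

The receptive field on the input at this output position is [1 6 1 / 3 3 4 / 9 2 4]. Elementwise product with the kernel and sum: 3·1 + 9·1 + 4·-1.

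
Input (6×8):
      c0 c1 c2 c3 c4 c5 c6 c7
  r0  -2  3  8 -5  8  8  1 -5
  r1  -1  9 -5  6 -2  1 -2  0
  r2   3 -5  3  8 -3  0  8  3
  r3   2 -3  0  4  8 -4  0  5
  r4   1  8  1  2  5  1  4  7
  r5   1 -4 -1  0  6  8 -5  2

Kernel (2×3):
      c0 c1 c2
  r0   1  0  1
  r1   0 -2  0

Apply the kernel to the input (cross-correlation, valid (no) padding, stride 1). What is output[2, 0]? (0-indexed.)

12

The receptive field on the input at this output position is [3 -5 3 / 2 -3 0]. Elementwise product with the kernel and sum: 3·1 + 3·1 + -3·-2.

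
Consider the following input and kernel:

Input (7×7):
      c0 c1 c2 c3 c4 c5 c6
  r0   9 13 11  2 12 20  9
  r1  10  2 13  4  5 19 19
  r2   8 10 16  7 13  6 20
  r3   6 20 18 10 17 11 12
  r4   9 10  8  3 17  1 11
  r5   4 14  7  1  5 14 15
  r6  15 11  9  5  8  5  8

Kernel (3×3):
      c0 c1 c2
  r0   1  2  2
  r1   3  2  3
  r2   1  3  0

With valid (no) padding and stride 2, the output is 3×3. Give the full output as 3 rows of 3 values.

168 138 211
211 198 194
154 110 152

Output[0,0]: The receptive field on the input at this output position is [9 13 11 / 10 2 13 / 8 10 16]. Elementwise product with the kernel and sum: 9·1 + 13·2 + 11·2 + 10·3 + 2·2 + 13·3 + 8·1 + 10·3.
Output[0,1]: The receptive field on the input at this output position is [11 2 12 / 13 4 5 / 16 7 13]. Elementwise product with the kernel and sum: 11·1 + 2·2 + 12·2 + 13·3 + 4·2 + 5·3 + 16·1 + 7·3.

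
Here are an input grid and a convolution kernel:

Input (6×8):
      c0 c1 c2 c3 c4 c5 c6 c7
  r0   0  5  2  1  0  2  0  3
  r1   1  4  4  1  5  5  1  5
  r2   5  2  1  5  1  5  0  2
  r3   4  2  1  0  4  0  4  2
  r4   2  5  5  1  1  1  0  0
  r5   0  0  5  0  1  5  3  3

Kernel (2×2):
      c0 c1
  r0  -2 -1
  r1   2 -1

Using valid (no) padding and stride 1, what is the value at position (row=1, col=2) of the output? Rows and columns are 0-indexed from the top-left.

-12

The receptive field on the input at this output position is [4 1 / 1 5]. Elementwise product with the kernel and sum: 4·-2 + 1·-1 + 1·2 + 5·-1.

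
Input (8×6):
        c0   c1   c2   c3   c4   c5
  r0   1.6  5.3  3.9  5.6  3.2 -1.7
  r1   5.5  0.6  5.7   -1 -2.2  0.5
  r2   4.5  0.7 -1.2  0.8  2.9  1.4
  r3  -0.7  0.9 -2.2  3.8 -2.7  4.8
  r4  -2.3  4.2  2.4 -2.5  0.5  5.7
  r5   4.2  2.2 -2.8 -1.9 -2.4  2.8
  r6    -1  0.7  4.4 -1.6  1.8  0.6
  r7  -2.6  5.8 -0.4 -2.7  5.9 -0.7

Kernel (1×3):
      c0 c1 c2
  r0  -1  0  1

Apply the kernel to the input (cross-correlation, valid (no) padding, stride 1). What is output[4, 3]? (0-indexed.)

The receptive field on the input at this output position is [-2.5 0.5 5.7]. Elementwise product with the kernel and sum: -2.5·-1 + 5.7·1.

8.2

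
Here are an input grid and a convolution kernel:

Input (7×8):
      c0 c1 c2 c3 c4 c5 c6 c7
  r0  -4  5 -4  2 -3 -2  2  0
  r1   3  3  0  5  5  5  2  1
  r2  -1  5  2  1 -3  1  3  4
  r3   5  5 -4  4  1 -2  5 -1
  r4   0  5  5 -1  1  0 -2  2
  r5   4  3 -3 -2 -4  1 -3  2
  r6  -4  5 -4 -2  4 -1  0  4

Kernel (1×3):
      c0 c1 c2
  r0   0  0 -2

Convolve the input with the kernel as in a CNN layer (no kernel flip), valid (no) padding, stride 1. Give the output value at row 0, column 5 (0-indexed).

0

The receptive field on the input at this output position is [-2 2 0]. Elementwise product with the kernel and sum: 0·-2.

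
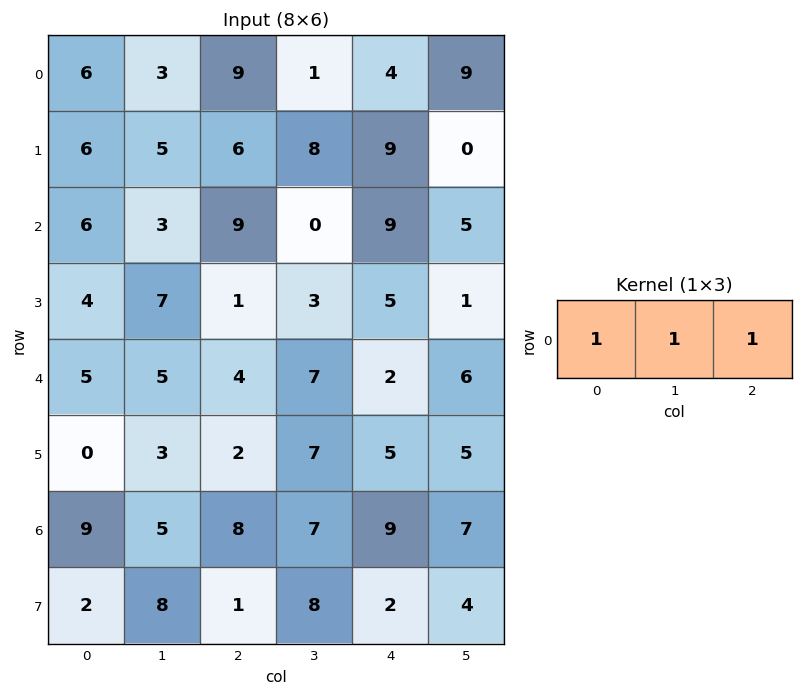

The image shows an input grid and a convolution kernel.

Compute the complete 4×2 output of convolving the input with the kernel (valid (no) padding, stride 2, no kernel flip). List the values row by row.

Output[0,0]: The receptive field on the input at this output position is [6 3 9]. Elementwise product with the kernel and sum: 6·1 + 3·1 + 9·1.
Output[0,1]: The receptive field on the input at this output position is [9 1 4]. Elementwise product with the kernel and sum: 9·1 + 1·1 + 4·1.

18 14
18 18
14 13
22 24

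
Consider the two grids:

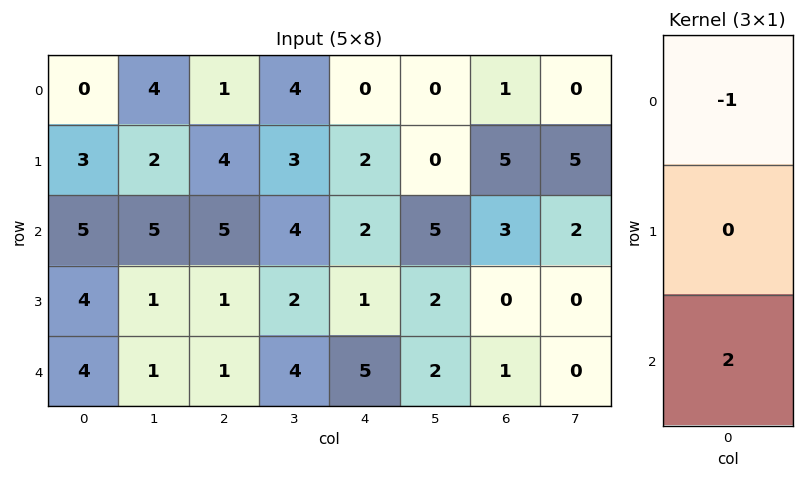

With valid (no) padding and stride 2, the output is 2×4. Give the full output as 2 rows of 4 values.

Output[0,0]: The receptive field on the input at this output position is [0 / 3 / 5]. Elementwise product with the kernel and sum: 0·-1 + 5·2.
Output[0,1]: The receptive field on the input at this output position is [1 / 4 / 5]. Elementwise product with the kernel and sum: 1·-1 + 5·2.

10 9 4 5
3 -3 8 -1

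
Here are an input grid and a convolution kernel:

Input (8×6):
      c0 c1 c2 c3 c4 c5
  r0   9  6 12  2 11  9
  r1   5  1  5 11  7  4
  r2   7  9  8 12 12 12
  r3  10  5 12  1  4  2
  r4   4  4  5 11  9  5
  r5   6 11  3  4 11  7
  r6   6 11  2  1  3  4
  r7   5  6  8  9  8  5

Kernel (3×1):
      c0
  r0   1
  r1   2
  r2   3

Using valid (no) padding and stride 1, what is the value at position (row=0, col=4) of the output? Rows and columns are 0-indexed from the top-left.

The receptive field on the input at this output position is [11 / 7 / 12]. Elementwise product with the kernel and sum: 11·1 + 7·2 + 12·3.

61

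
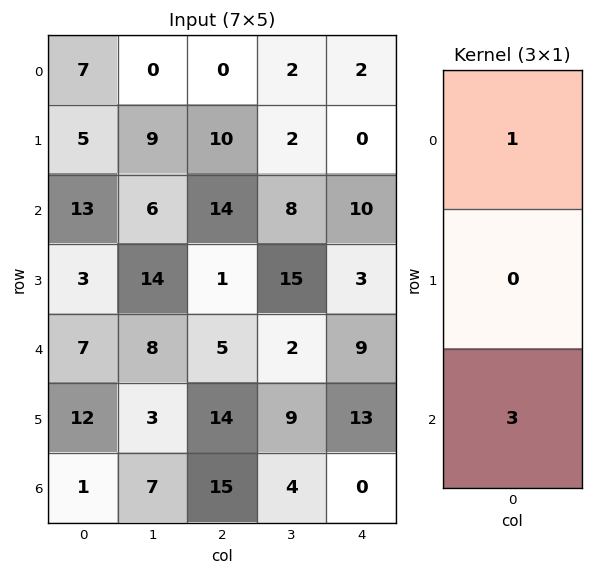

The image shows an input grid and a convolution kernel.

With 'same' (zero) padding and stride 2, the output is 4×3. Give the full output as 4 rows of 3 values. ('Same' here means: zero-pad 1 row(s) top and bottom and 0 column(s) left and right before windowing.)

15 30 0
14 13 9
39 43 42
12 14 13

Output[0,0]: The receptive field on the zero-padded input at this output position is [0 / 7 / 5]. Elementwise product with the kernel and sum: 0·1 + 5·3.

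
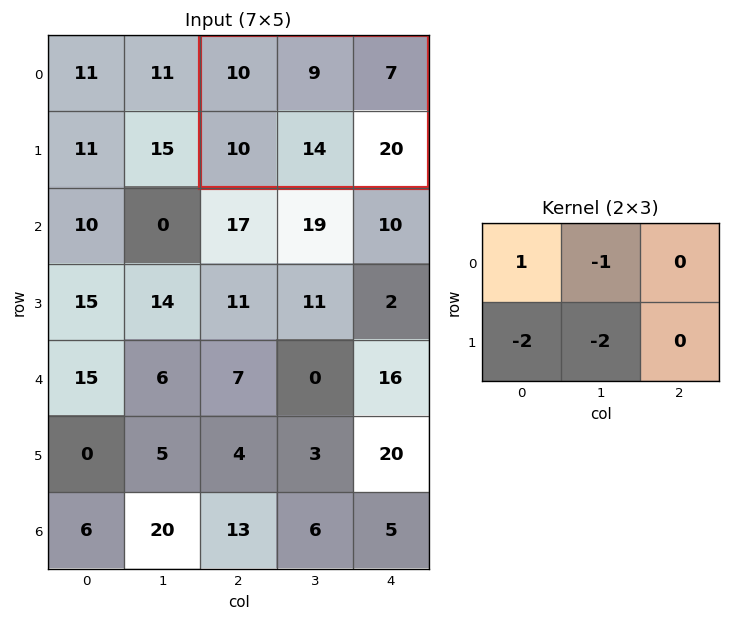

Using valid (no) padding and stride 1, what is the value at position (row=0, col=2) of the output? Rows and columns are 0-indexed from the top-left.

The receptive field on the input at this output position is [10 9 7 / 10 14 20]. Elementwise product with the kernel and sum: 10·1 + 9·-1 + 10·-2 + 14·-2.

-47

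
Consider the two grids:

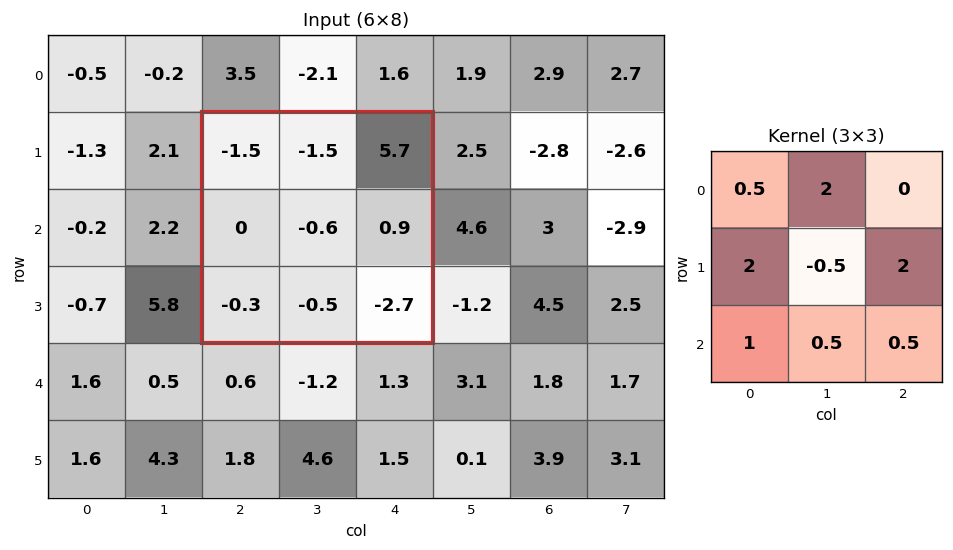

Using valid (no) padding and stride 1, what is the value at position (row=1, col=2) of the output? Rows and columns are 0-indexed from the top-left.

The receptive field on the input at this output position is [-1.5 -1.5 5.7 / 0 -0.6 0.9 / -0.3 -0.5 -2.7]. Elementwise product with the kernel and sum: -1.5·0.5 + -1.5·2 + 0·2 + -0.6·-0.5 + 0.9·2 + -0.3·1 + -0.5·0.5 + -2.7·0.5.

-3.55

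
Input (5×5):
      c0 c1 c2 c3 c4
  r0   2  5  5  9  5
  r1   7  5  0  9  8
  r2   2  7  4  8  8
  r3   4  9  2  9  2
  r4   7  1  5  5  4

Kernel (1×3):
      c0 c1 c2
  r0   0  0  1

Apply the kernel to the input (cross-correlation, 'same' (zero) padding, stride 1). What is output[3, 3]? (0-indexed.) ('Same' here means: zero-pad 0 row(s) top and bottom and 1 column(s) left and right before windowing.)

The receptive field on the zero-padded input at this output position is [2 9 2]. Elementwise product with the kernel and sum: 2·1.

2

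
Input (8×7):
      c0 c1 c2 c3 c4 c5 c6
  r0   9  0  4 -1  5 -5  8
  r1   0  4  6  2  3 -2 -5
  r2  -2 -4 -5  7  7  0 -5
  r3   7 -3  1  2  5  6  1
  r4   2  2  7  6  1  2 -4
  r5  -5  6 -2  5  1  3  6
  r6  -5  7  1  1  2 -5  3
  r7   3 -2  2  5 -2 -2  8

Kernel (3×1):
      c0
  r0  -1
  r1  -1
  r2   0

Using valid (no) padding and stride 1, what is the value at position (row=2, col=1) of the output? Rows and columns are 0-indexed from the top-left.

The receptive field on the input at this output position is [-4 / -3 / 2]. Elementwise product with the kernel and sum: -4·-1 + -3·-1.

7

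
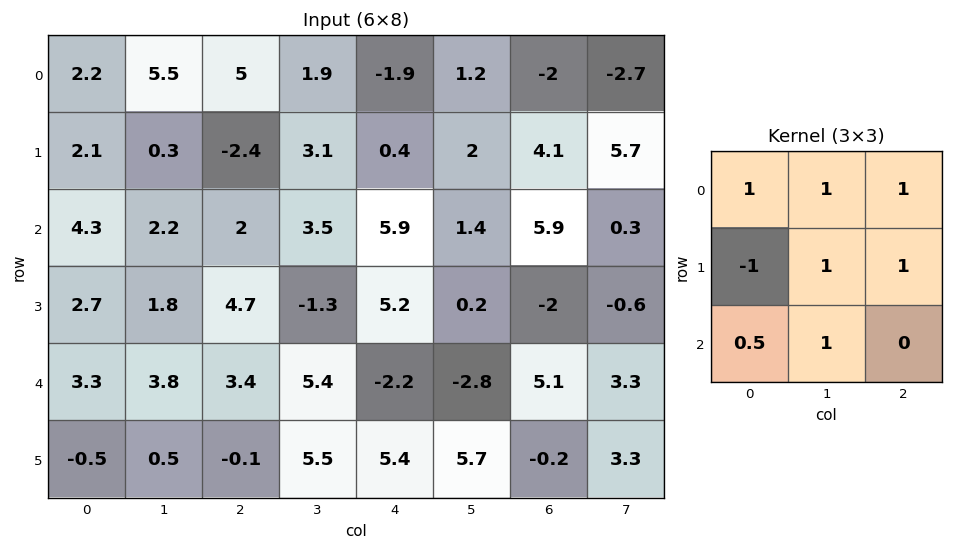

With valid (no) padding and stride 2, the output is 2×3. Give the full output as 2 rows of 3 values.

Output[0,0]: The receptive field on the input at this output position is [2.2 5.5 5 / 2.1 0.3 -2.4 / 4.3 2.2 2]. Elementwise product with the kernel and sum: 2.2·1 + 5.5·1 + 5·1 + 2.1·-1 + 0.3·1 + -2.4·1 + 4.3·0.5 + 2.2·1.
Output[0,1]: The receptive field on the input at this output position is [5 1.9 -1.9 / -2.4 3.1 0.4 / 2 3.5 5.9]. Elementwise product with the kernel and sum: 5·1 + 1.9·1 + -1.9·1 + -2.4·-1 + 3.1·1 + 0.4·1 + 2·0.5 + 3.5·1.

12.85 15.4 7.35
17.75 17.7 2.3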